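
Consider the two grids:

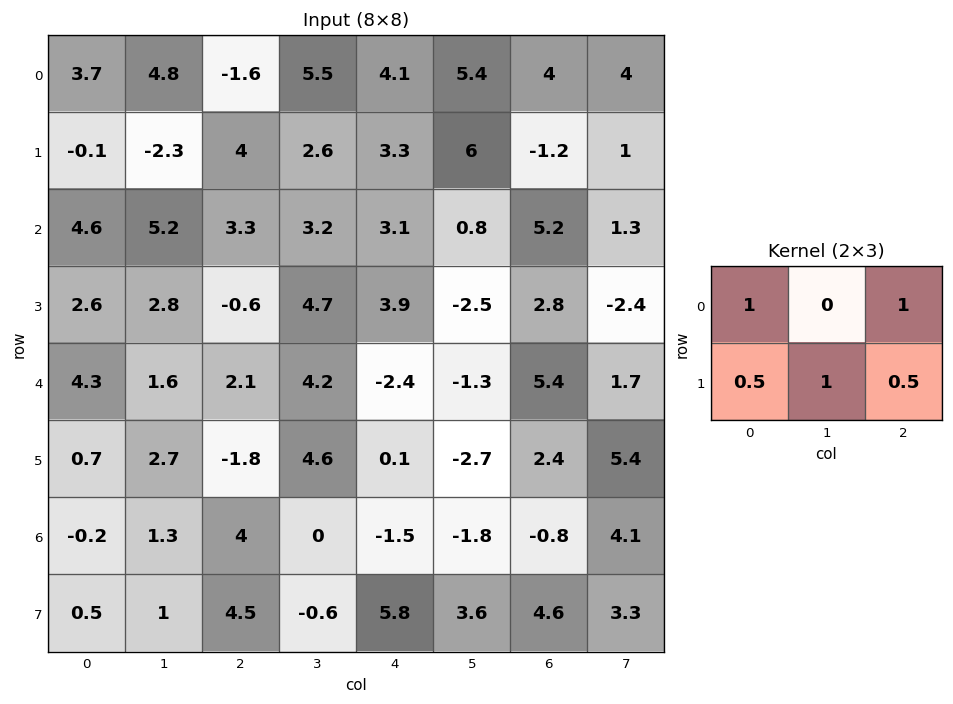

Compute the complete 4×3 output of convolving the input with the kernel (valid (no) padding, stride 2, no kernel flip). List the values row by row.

Output[0,0]: The receptive field on the input at this output position is [3.7 4.8 -1.6 / -0.1 -2.3 4]. Elementwise product with the kernel and sum: 3.7·1 + -1.6·1 + -0.1·0.5 + -2.3·1 + 4·0.5.

1.75 8.75 15.15
11.7 12.75 9.15
8.55 3.45 1.55
7.3 7.05 6.5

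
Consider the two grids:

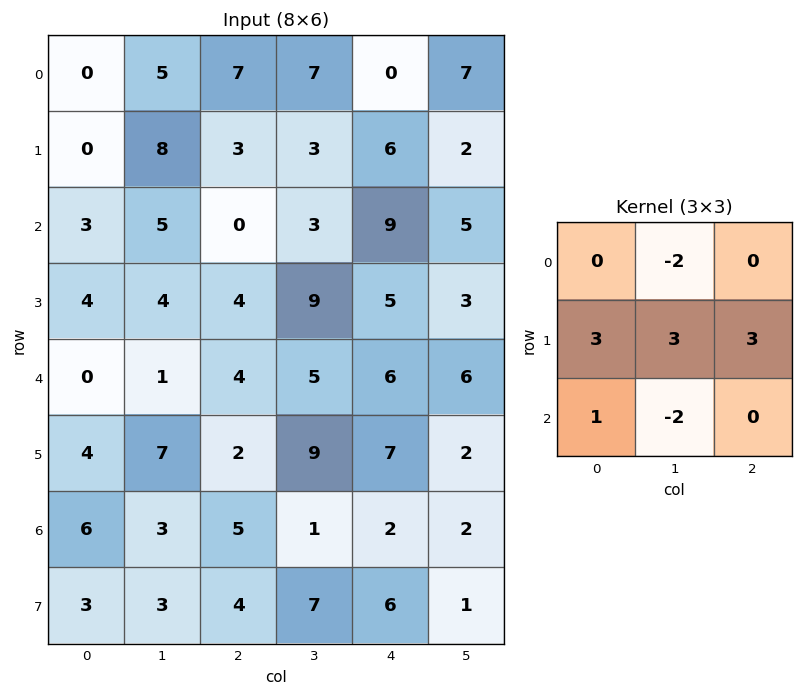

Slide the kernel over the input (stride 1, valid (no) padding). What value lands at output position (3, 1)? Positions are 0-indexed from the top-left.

The receptive field on the input at this output position is [4 4 9 / 1 4 5 / 7 2 9]. Elementwise product with the kernel and sum: 4·-2 + 1·3 + 4·3 + 5·3 + 7·1 + 2·-2.

25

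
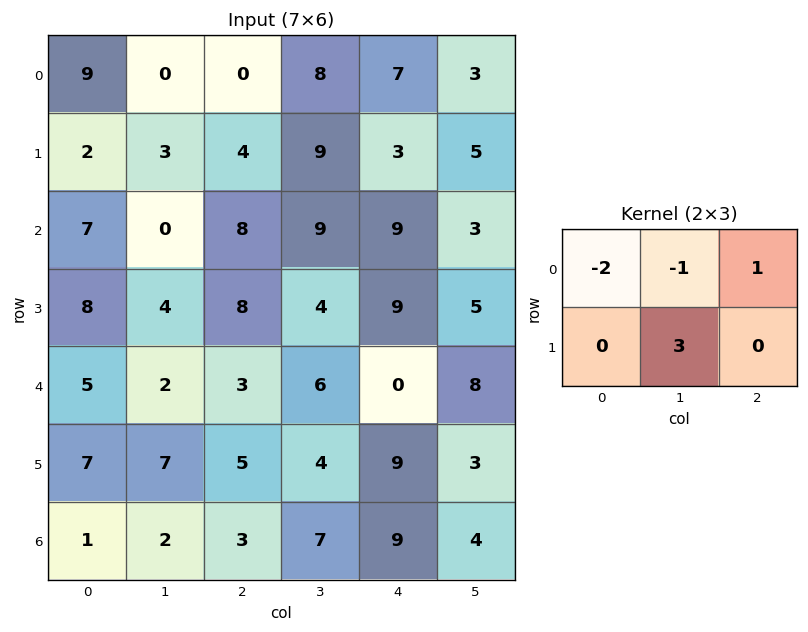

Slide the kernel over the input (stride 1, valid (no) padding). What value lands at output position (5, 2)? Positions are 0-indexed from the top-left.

16

The receptive field on the input at this output position is [5 4 9 / 3 7 9]. Elementwise product with the kernel and sum: 5·-2 + 4·-1 + 9·1 + 7·3.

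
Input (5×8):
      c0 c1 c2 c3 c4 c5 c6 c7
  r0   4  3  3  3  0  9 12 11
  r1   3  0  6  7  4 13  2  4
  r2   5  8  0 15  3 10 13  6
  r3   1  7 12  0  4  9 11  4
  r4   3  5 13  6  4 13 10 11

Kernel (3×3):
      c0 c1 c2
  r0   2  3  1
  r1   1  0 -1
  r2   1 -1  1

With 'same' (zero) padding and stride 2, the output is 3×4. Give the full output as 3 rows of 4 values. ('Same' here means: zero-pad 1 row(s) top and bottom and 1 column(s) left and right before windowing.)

Output[0,0]: The receptive field on the zero-padded input at this output position is [0 0 0 / 0 4 3 / 0 3 0]. Elementwise product with the kernel and sum: 0·2 + 0·3 + 0·1 + 0·1 + 3·-1 + 0·1 + 3·-1 + 0·1.

-6 1 10 13
7 13 49 42
5 49 14 57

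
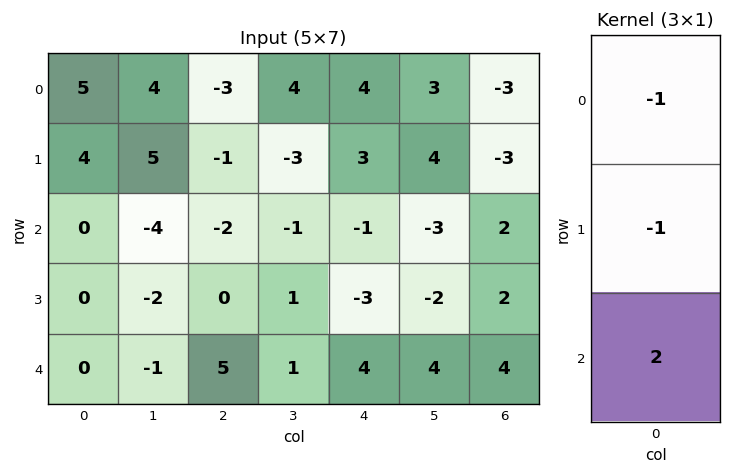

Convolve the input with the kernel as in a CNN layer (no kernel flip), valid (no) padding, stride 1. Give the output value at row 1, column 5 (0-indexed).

-5

The receptive field on the input at this output position is [4 / -3 / -2]. Elementwise product with the kernel and sum: 4·-1 + -3·-1 + -2·2.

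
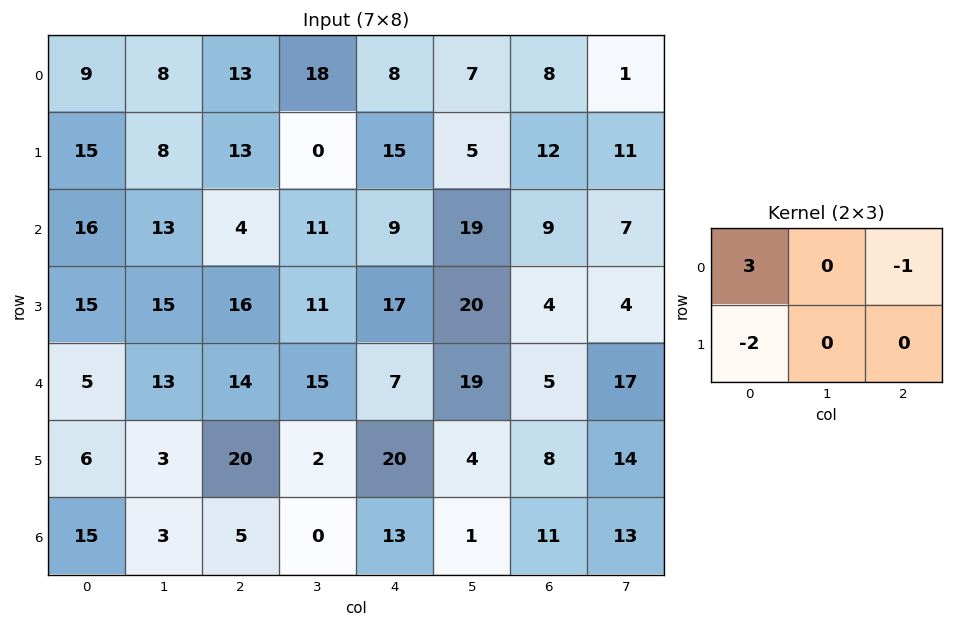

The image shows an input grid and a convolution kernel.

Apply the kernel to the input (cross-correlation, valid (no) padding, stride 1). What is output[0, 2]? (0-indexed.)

5

The receptive field on the input at this output position is [13 18 8 / 13 0 15]. Elementwise product with the kernel and sum: 13·3 + 8·-1 + 13·-2.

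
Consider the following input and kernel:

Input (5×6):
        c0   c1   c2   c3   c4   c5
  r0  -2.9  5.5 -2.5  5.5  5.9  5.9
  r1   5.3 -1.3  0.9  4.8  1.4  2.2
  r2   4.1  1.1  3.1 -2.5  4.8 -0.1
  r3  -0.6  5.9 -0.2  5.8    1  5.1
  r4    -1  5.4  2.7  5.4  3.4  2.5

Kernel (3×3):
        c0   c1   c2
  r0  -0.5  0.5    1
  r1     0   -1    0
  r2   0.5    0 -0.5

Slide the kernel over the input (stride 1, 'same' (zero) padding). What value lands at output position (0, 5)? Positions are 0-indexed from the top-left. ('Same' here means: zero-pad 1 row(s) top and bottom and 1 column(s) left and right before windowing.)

-5.2

The receptive field on the zero-padded input at this output position is [0 0 0 / 5.9 5.9 0 / 1.4 2.2 0]. Elementwise product with the kernel and sum: 0·-0.5 + 0·0.5 + 0·1 + 5.9·-1 + 1.4·0.5 + 0·-0.5.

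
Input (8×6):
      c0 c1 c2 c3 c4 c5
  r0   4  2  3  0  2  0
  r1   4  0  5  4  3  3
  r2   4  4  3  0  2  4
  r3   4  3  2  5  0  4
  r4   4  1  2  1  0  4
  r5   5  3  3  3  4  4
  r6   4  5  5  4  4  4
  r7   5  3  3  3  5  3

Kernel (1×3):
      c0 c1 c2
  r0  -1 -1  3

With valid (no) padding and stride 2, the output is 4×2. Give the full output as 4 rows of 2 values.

Output[0,0]: The receptive field on the input at this output position is [4 2 3]. Elementwise product with the kernel and sum: 4·-1 + 2·-1 + 3·3.
Output[0,1]: The receptive field on the input at this output position is [3 0 2]. Elementwise product with the kernel and sum: 3·-1 + 0·-1 + 2·3.

3 3
1 3
1 -3
6 3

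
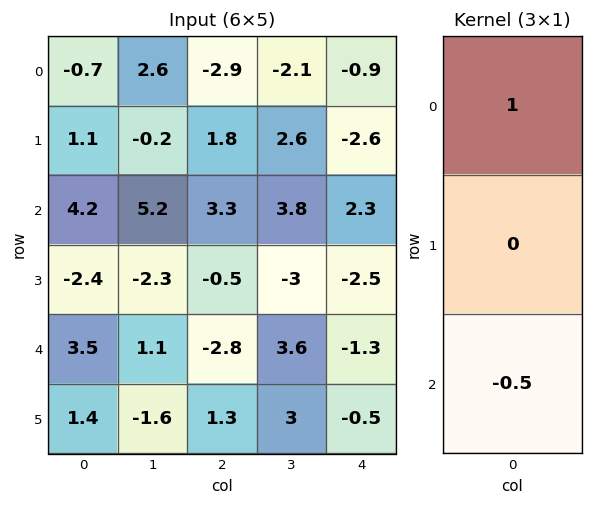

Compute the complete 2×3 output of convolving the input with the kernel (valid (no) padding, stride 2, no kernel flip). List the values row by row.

-2.8 -4.55 -2.05
2.45 4.7 2.95

Output[0,0]: The receptive field on the input at this output position is [-0.7 / 1.1 / 4.2]. Elementwise product with the kernel and sum: -0.7·1 + 4.2·-0.5.
Output[0,1]: The receptive field on the input at this output position is [-2.9 / 1.8 / 3.3]. Elementwise product with the kernel and sum: -2.9·1 + 3.3·-0.5.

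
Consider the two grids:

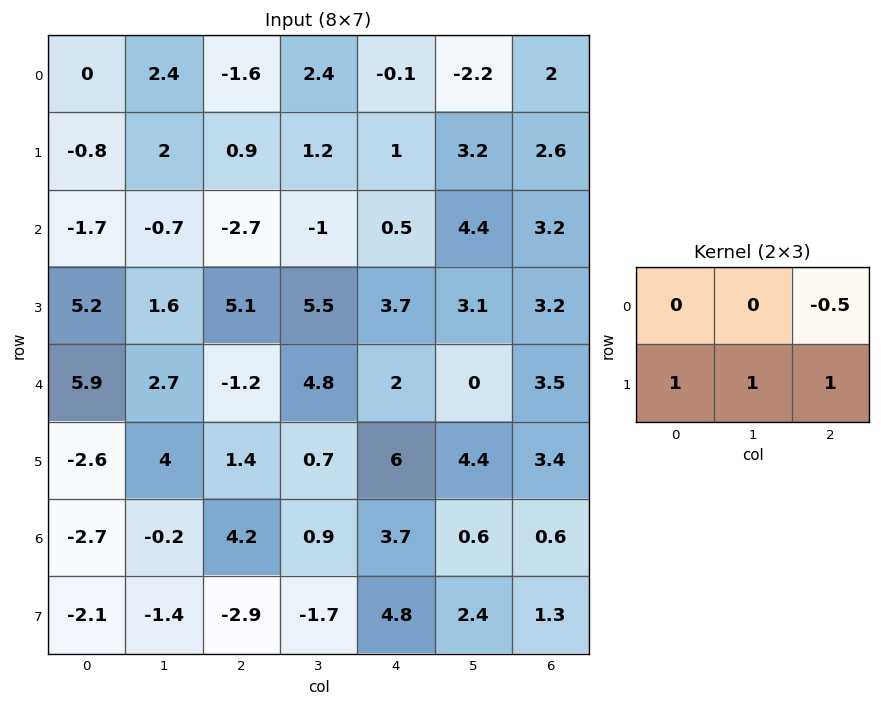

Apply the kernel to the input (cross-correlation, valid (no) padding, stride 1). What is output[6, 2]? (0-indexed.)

The receptive field on the input at this output position is [4.2 0.9 3.7 / -2.9 -1.7 4.8]. Elementwise product with the kernel and sum: 3.7·-0.5 + -2.9·1 + -1.7·1 + 4.8·1.

-1.65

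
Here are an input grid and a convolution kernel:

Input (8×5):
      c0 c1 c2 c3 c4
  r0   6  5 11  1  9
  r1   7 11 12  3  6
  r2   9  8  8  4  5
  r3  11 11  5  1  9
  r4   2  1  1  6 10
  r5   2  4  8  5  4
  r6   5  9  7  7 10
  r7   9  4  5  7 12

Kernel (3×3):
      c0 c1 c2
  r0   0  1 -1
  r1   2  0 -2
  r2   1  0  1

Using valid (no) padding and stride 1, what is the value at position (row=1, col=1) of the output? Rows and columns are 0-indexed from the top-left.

29

The receptive field on the input at this output position is [11 12 3 / 8 8 4 / 11 5 1]. Elementwise product with the kernel and sum: 12·1 + 3·-1 + 8·2 + 4·-2 + 11·1 + 1·1.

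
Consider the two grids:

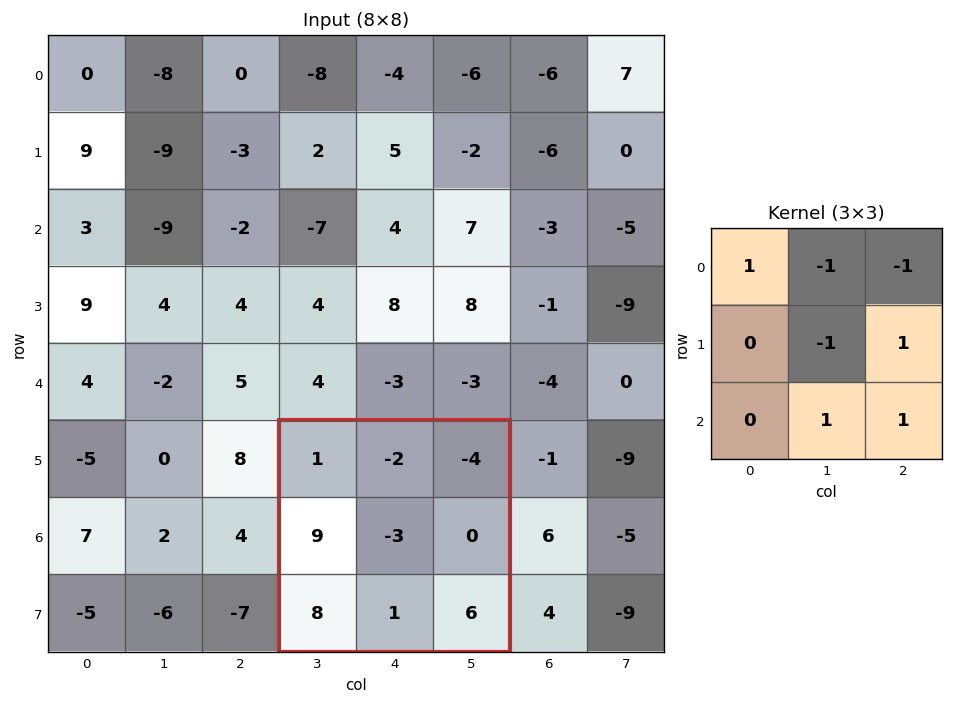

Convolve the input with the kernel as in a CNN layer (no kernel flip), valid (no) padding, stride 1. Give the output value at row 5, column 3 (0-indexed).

The receptive field on the input at this output position is [1 -2 -4 / 9 -3 0 / 8 1 6]. Elementwise product with the kernel and sum: 1·1 + -2·-1 + -4·-1 + -3·-1 + 0·1 + 1·1 + 6·1.

17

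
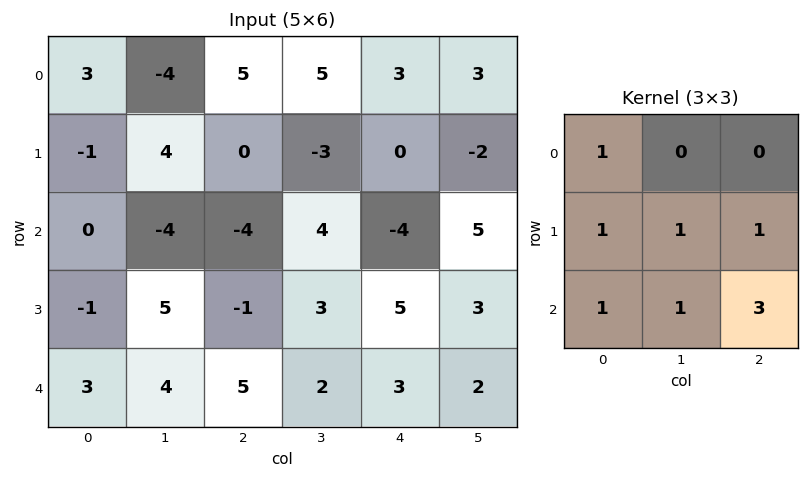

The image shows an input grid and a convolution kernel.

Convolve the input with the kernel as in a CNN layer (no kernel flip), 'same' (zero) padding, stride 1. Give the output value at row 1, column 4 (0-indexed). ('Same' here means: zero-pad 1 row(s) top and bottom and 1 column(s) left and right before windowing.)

The receptive field on the zero-padded input at this output position is [5 3 3 / -3 0 -2 / 4 -4 5]. Elementwise product with the kernel and sum: 5·1 + -3·1 + 0·1 + -2·1 + 4·1 + -4·1 + 5·3.

15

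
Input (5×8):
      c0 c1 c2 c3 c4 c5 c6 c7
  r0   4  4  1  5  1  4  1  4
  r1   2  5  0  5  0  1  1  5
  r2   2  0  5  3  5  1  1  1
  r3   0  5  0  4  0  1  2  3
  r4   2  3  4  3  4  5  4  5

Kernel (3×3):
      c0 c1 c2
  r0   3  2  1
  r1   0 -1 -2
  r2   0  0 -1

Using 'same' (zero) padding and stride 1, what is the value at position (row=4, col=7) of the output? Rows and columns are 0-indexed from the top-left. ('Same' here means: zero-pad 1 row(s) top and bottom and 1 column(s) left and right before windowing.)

The receptive field on the zero-padded input at this output position is [2 3 0 / 4 5 0 / 0 0 0]. Elementwise product with the kernel and sum: 2·3 + 3·2 + 0·1 + 5·-1 + 0·-2 + 0·-1.

7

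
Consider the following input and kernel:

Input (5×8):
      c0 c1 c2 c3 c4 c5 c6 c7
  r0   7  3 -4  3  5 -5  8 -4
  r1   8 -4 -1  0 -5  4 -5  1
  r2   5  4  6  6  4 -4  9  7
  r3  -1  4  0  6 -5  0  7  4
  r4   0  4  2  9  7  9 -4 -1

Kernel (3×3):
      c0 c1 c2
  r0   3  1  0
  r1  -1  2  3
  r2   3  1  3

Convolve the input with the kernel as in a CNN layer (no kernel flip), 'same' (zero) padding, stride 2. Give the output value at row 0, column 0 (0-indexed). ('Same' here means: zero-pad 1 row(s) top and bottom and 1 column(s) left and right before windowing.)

19

The receptive field on the zero-padded input at this output position is [0 0 0 / 0 7 3 / 0 8 -4]. Elementwise product with the kernel and sum: 0·3 + 0·1 + 0·-1 + 7·2 + 3·3 + 0·3 + 8·1 + -4·3.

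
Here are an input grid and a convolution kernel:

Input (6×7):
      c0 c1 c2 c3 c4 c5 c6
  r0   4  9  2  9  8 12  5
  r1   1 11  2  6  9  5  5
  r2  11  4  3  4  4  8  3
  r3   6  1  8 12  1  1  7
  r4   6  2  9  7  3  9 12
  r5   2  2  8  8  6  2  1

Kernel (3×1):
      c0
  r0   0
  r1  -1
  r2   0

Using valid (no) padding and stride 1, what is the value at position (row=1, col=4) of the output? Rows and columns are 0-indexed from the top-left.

The receptive field on the input at this output position is [9 / 4 / 1]. Elementwise product with the kernel and sum: 4·-1.

-4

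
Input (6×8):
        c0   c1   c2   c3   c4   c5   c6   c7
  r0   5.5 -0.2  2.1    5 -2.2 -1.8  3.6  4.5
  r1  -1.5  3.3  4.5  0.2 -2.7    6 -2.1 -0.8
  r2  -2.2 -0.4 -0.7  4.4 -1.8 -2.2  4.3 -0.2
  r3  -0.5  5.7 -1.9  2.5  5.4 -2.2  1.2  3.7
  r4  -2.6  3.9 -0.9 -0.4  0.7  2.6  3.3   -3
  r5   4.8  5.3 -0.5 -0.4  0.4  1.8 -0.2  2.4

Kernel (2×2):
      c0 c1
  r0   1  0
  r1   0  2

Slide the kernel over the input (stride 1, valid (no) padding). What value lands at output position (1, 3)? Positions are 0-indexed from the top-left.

The receptive field on the input at this output position is [0.2 -2.7 / 4.4 -1.8]. Elementwise product with the kernel and sum: 0.2·1 + -1.8·2.

-3.4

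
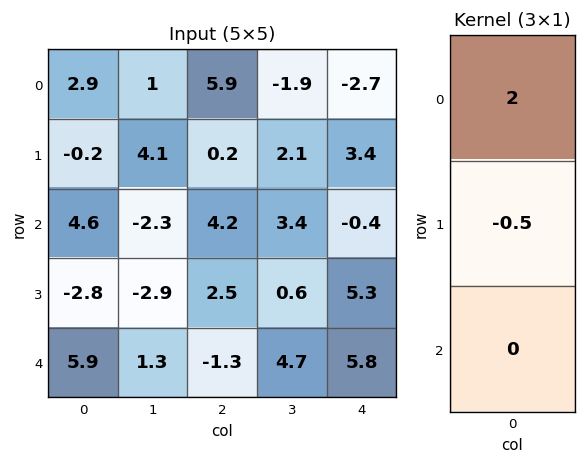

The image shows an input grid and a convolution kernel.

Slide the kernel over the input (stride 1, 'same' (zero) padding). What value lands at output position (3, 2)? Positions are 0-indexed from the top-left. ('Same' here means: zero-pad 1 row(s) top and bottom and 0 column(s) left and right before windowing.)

7.15

The receptive field on the zero-padded input at this output position is [4.2 / 2.5 / -1.3]. Elementwise product with the kernel and sum: 4.2·2 + 2.5·-0.5.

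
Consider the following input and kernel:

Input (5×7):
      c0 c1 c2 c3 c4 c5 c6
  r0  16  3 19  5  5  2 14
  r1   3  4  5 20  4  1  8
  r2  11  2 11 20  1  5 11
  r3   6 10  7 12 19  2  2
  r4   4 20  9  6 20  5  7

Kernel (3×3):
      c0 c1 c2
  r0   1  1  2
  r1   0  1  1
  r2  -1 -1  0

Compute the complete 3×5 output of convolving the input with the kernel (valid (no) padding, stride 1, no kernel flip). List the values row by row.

Output[0,0]: The receptive field on the input at this output position is [16 3 19 / 3 4 5 / 11 2 11]. Elementwise product with the kernel and sum: 16·1 + 3·1 + 19·2 + 4·1 + 5·1 + 11·-1 + 2·-1.
Output[0,1]: The receptive field on the input at this output position is [3 19 5 / 4 5 20 / 2 11 20]. Elementwise product with the kernel and sum: 3·1 + 19·1 + 5·2 + 5·1 + 20·1 + 2·-1 + 11·-1.

53 44 27 -2 38
14 63 35 1 16
28 43 49 26 7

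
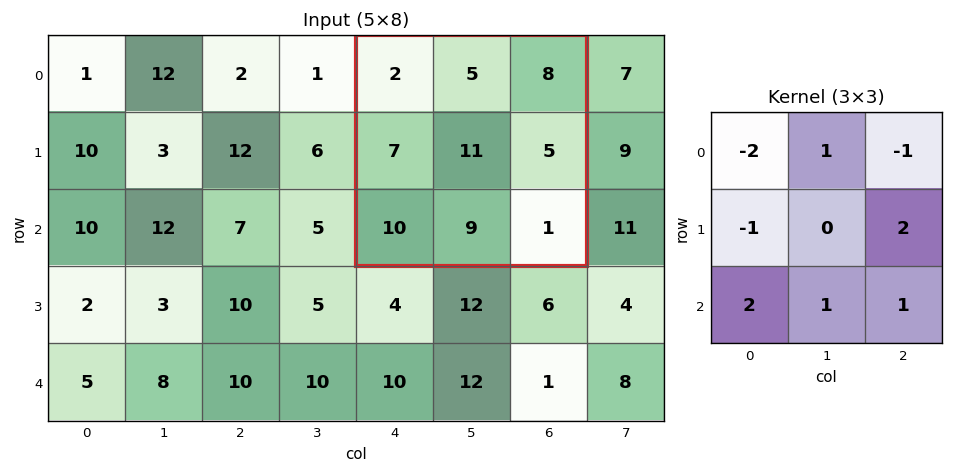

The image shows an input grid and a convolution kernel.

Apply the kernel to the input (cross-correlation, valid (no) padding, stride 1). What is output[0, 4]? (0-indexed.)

The receptive field on the input at this output position is [2 5 8 / 7 11 5 / 10 9 1]. Elementwise product with the kernel and sum: 2·-2 + 5·1 + 8·-1 + 7·-1 + 5·2 + 10·2 + 9·1 + 1·1.

26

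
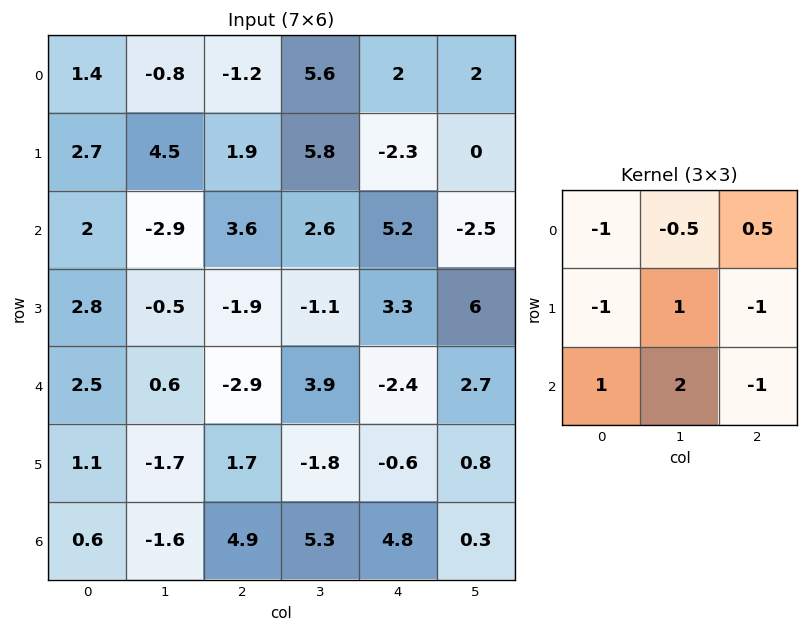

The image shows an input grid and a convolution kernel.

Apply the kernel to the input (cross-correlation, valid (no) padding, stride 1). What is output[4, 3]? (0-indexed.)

13.65

The receptive field on the input at this output position is [3.9 -2.4 2.7 / -1.8 -0.6 0.8 / 5.3 4.8 0.3]. Elementwise product with the kernel and sum: 3.9·-1 + -2.4·-0.5 + 2.7·0.5 + -1.8·-1 + -0.6·1 + 0.8·-1 + 5.3·1 + 4.8·2 + 0.3·-1.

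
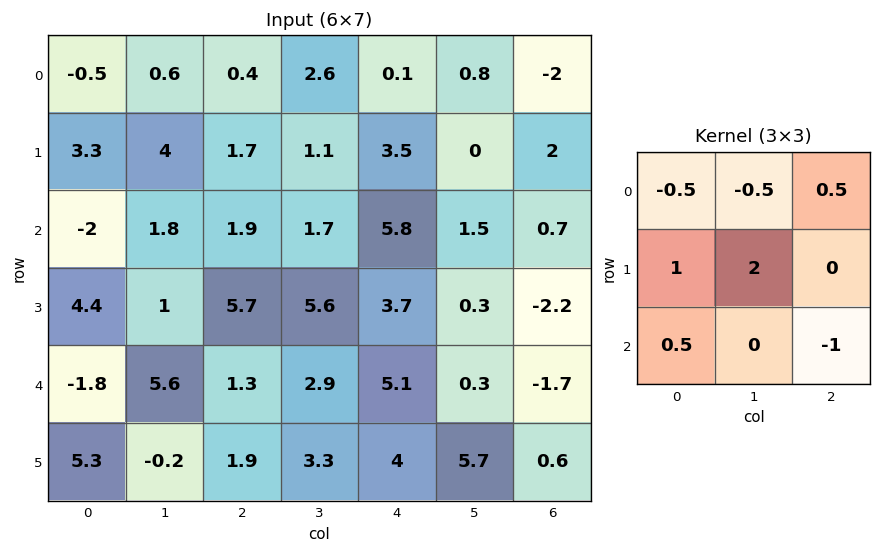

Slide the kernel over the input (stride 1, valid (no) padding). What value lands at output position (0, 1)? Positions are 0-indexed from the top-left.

The receptive field on the input at this output position is [0.6 0.4 2.6 / 4 1.7 1.1 / 1.8 1.9 1.7]. Elementwise product with the kernel and sum: 0.6·-0.5 + 0.4·-0.5 + 2.6·0.5 + 4·1 + 1.7·2 + 1.8·0.5 + 1.7·-1.

7.4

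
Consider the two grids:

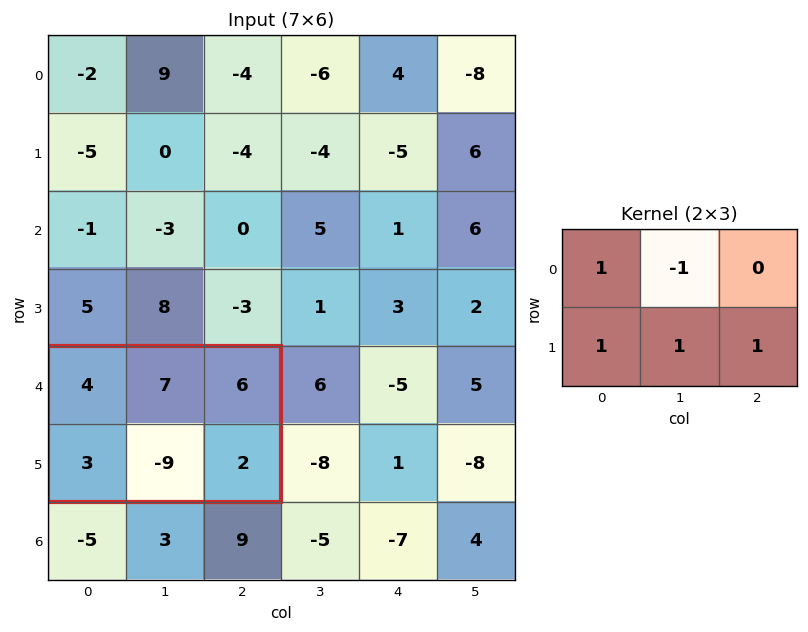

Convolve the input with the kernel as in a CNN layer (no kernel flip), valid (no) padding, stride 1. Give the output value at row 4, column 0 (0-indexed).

-7

The receptive field on the input at this output position is [4 7 6 / 3 -9 2]. Elementwise product with the kernel and sum: 4·1 + 7·-1 + 3·1 + -9·1 + 2·1.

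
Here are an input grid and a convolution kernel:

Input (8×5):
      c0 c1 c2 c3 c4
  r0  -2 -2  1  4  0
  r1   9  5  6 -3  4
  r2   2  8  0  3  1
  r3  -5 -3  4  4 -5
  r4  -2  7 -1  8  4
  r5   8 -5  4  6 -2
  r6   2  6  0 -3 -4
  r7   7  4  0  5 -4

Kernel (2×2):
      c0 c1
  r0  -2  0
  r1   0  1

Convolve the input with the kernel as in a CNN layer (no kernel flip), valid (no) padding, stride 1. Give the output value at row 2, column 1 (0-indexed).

The receptive field on the input at this output position is [8 0 / -3 4]. Elementwise product with the kernel and sum: 8·-2 + 4·1.

-12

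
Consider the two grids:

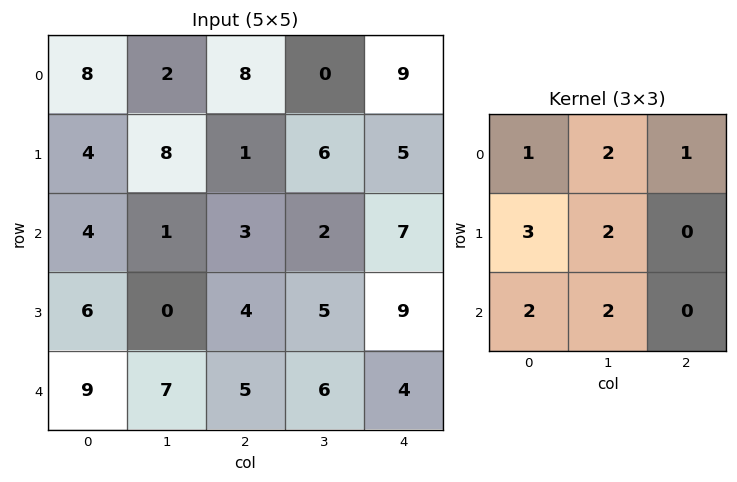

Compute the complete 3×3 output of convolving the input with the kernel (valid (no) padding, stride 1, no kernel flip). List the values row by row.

Output[0,0]: The receptive field on the input at this output position is [8 2 8 / 4 8 1 / 4 1 3]. Elementwise product with the kernel and sum: 8·1 + 2·2 + 8·1 + 4·3 + 8·2 + 4·2 + 1·2.

58 52 42
47 33 49
59 41 58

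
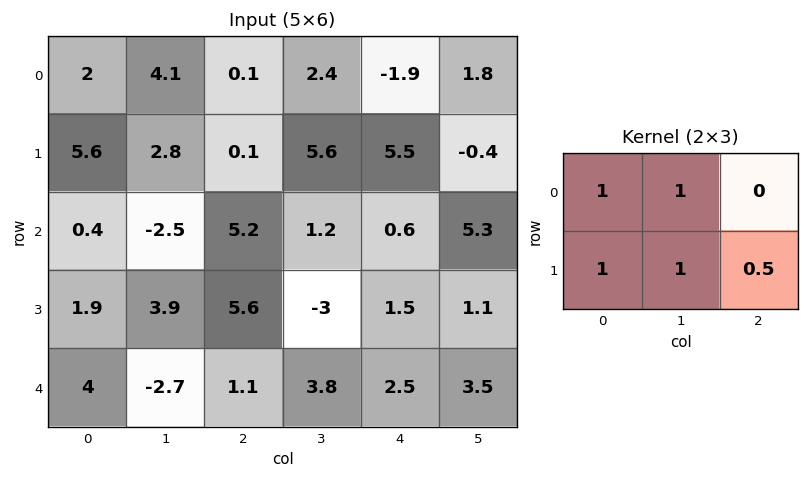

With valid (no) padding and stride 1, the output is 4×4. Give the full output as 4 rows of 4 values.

14.55 9.9 10.95 11.4
8.9 6.2 12.4 15.55
6.5 10.7 9.75 0.85
7.65 9.8 8.75 6.55

Output[0,0]: The receptive field on the input at this output position is [2 4.1 0.1 / 5.6 2.8 0.1]. Elementwise product with the kernel and sum: 2·1 + 4.1·1 + 5.6·1 + 2.8·1 + 0.1·0.5.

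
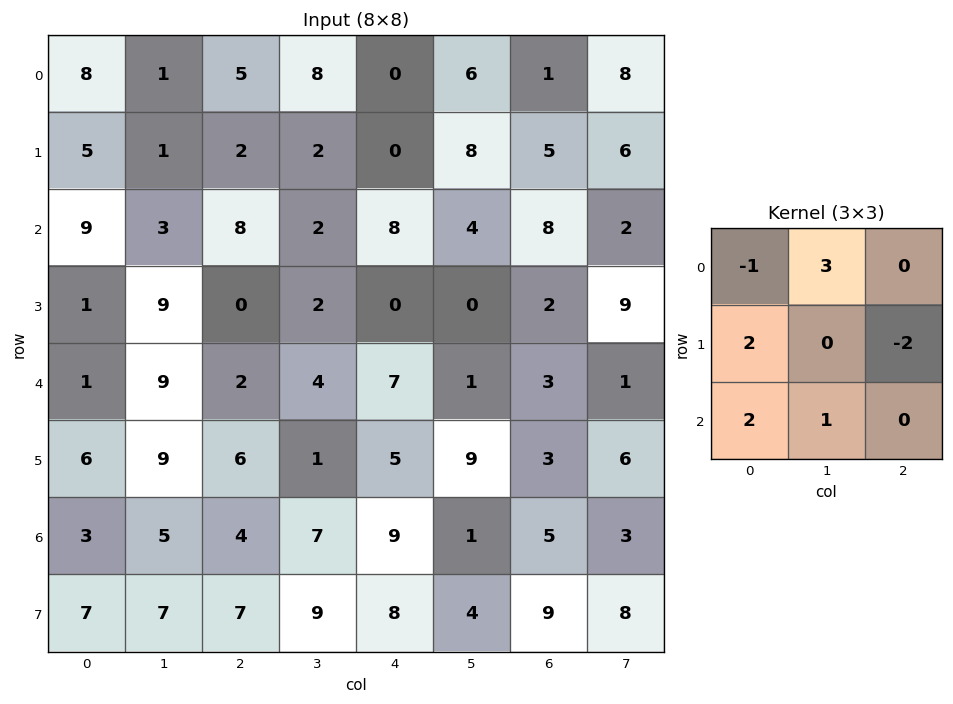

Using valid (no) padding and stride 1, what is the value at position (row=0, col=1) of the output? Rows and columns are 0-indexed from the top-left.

26

The receptive field on the input at this output position is [1 5 8 / 1 2 2 / 3 8 2]. Elementwise product with the kernel and sum: 1·-1 + 5·3 + 1·2 + 2·-2 + 3·2 + 8·1.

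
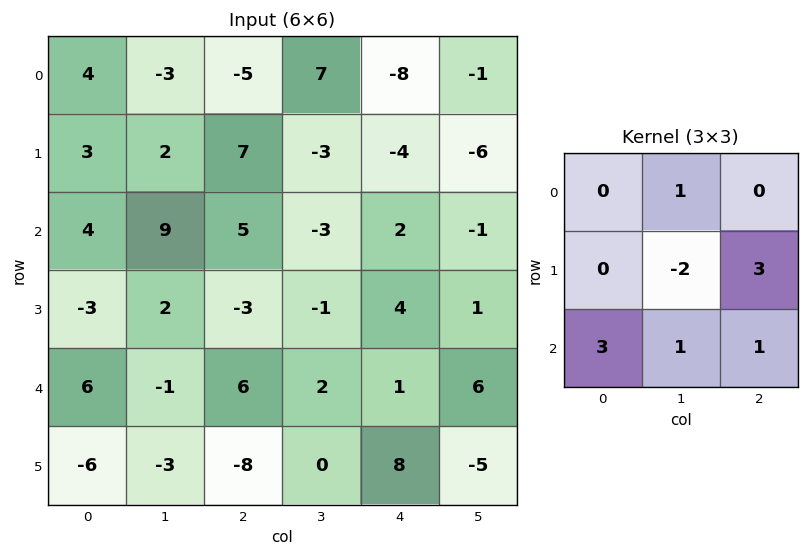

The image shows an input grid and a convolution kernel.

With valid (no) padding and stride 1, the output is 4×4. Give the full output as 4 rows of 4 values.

Output[0,0]: The receptive field on the input at this output position is [4 -3 -5 / 3 2 7 / 4 9 5]. Elementwise product with the kernel and sum: -3·1 + 2·-2 + 7·3 + 4·3 + 9·1 + 5·1.

40 1 15 -26
-11 -10 3 -9
19 13 32 10
-7 -26 -18 23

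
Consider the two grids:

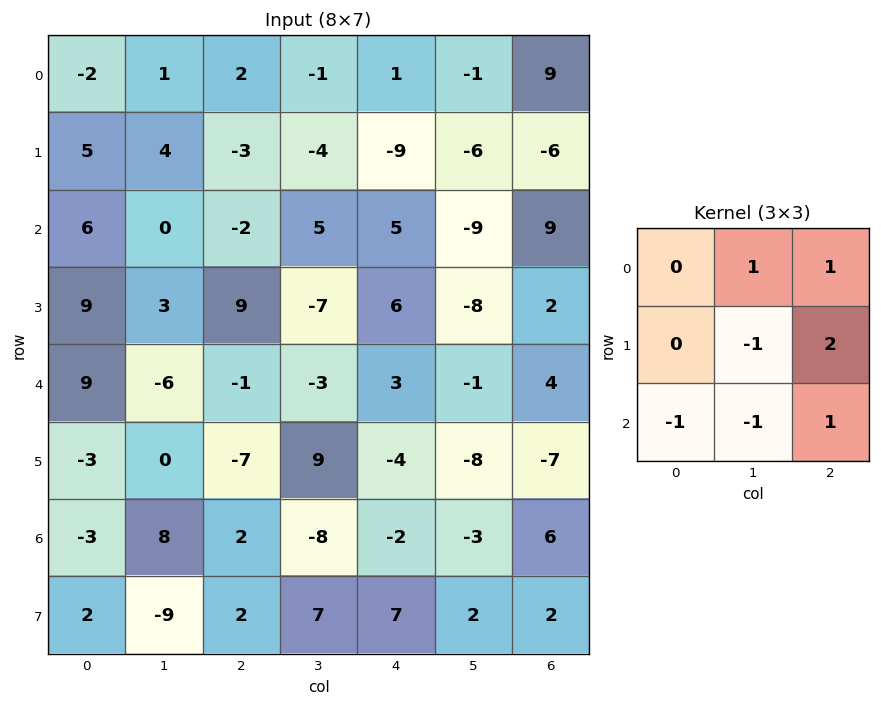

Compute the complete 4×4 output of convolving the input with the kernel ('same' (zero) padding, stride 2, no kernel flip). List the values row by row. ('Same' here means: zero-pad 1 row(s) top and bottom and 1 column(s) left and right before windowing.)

Output[0,0]: The receptive field on the zero-padded input at this output position is [0 0 0 / 0 -2 1 / 0 5 4]. Elementwise product with the kernel and sum: 0·1 + 0·1 + -2·-1 + 1·2 + 0·-1 + 5·-1 + 4·1.

3 -9 4 3
-3 -14 -45 -9
-6 13 -20 13
5 -2 -28 -17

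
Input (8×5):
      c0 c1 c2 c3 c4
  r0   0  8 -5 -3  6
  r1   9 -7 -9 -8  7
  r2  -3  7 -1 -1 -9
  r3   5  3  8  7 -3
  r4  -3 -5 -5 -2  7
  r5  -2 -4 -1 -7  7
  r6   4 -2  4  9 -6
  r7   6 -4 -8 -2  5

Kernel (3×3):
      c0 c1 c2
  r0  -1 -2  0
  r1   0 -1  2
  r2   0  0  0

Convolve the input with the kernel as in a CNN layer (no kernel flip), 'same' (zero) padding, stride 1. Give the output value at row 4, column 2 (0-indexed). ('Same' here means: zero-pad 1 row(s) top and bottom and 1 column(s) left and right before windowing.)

The receptive field on the zero-padded input at this output position is [3 8 7 / -5 -5 -2 / -4 -1 -7]. Elementwise product with the kernel and sum: 3·-1 + 8·-2 + -5·-1 + -2·2.

-18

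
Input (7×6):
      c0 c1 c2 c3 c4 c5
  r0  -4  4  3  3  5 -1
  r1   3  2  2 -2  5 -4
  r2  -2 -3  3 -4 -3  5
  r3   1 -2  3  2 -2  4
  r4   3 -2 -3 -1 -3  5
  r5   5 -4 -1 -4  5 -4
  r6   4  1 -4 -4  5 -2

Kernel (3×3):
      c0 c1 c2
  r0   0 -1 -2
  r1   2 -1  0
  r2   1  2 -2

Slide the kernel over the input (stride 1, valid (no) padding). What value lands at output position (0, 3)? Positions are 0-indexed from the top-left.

The receptive field on the input at this output position is [3 5 -1 / -2 5 -4 / -4 -3 5]. Elementwise product with the kernel and sum: 5·-1 + -1·-2 + -2·2 + 5·-1 + -4·1 + -3·2 + 5·-2.

-32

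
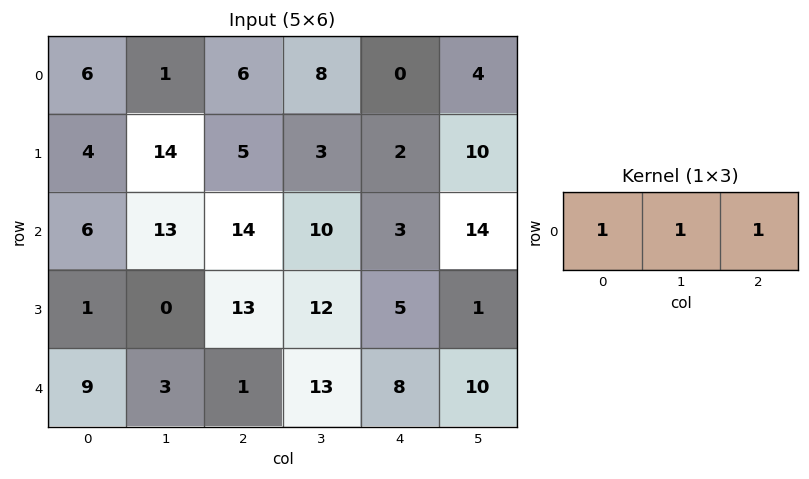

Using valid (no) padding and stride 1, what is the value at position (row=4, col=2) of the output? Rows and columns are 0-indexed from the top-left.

The receptive field on the input at this output position is [1 13 8]. Elementwise product with the kernel and sum: 1·1 + 13·1 + 8·1.

22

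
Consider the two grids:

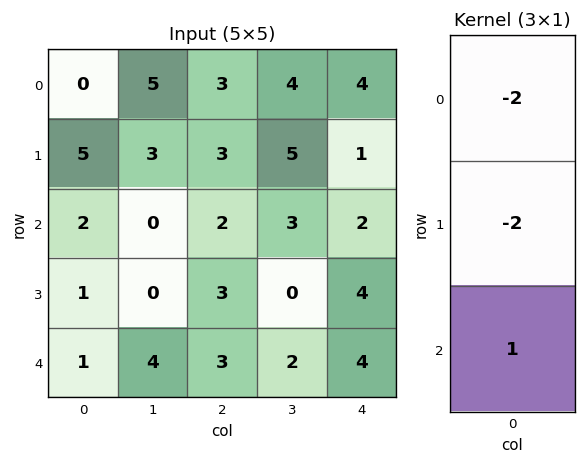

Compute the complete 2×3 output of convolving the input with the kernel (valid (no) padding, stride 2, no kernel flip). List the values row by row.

Output[0,0]: The receptive field on the input at this output position is [0 / 5 / 2]. Elementwise product with the kernel and sum: 0·-2 + 5·-2 + 2·1.
Output[0,1]: The receptive field on the input at this output position is [3 / 3 / 2]. Elementwise product with the kernel and sum: 3·-2 + 3·-2 + 2·1.

-8 -10 -8
-5 -7 -8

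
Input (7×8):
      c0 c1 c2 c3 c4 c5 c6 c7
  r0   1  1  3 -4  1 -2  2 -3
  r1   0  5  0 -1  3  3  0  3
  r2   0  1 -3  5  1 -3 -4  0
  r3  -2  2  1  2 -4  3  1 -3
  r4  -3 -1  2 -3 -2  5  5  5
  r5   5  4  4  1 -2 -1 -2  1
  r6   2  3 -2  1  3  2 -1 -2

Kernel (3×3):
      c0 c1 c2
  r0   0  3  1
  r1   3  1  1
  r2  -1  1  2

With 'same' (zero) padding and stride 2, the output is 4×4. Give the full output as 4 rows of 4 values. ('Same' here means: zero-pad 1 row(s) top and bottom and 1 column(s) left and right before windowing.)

Output[0,0]: The receptive field on the zero-padded input at this output position is [0 0 0 / 0 1 1 / 0 0 5]. Elementwise product with the kernel and sum: 0·3 + 0·1 + 0·3 + 1·1 + 1·1 + 0·-1 + 0·1 + 5·2.
Output[0,1]: The receptive field on the zero-padded input at this output position is [0 0 0 / 1 3 -4 / 5 0 -1]. Elementwise product with the kernel and sum: 0·3 + 0·1 + 1·3 + 3·1 + -4·1 + 5·-1 + 0·1 + -1·2.

12 -5 -3 -4
8 7 25 -18
5 3 -20 26
24 21 1 -2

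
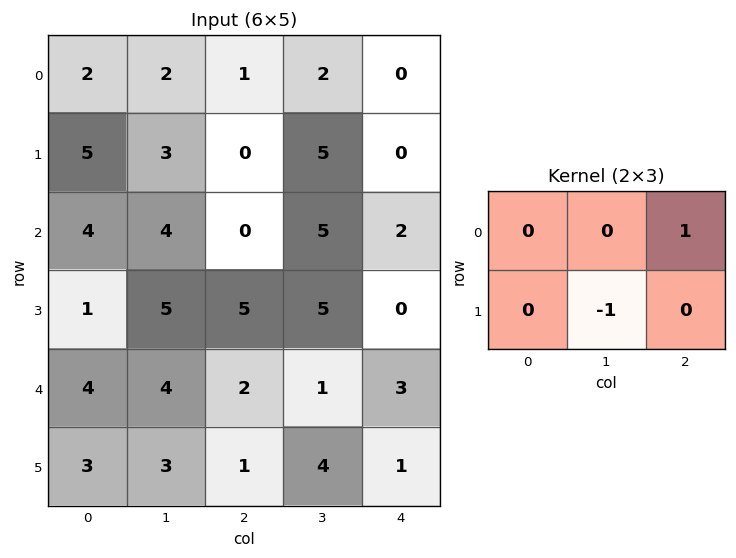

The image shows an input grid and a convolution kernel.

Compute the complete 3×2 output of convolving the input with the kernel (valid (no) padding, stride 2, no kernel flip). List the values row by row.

Output[0,0]: The receptive field on the input at this output position is [2 2 1 / 5 3 0]. Elementwise product with the kernel and sum: 1·1 + 3·-1.
Output[0,1]: The receptive field on the input at this output position is [1 2 0 / 0 5 0]. Elementwise product with the kernel and sum: 0·1 + 5·-1.

-2 -5
-5 -3
-1 -1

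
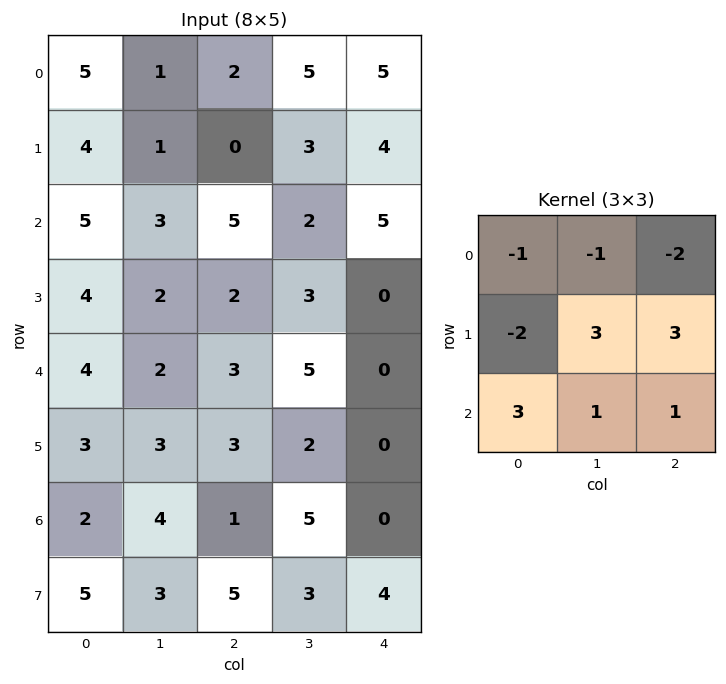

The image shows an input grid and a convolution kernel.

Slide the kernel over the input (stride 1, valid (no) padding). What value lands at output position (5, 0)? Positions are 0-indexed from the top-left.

The receptive field on the input at this output position is [3 3 3 / 2 4 1 / 5 3 5]. Elementwise product with the kernel and sum: 3·-1 + 3·-1 + 3·-2 + 2·-2 + 4·3 + 1·3 + 5·3 + 3·1 + 5·1.

22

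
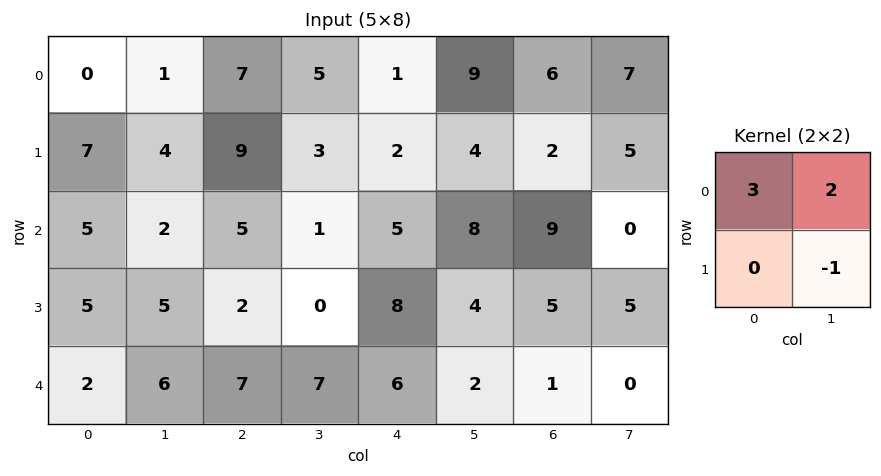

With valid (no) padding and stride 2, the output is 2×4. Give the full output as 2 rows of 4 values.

Output[0,0]: The receptive field on the input at this output position is [0 1 / 7 4]. Elementwise product with the kernel and sum: 0·3 + 1·2 + 4·-1.

-2 28 17 27
14 17 27 22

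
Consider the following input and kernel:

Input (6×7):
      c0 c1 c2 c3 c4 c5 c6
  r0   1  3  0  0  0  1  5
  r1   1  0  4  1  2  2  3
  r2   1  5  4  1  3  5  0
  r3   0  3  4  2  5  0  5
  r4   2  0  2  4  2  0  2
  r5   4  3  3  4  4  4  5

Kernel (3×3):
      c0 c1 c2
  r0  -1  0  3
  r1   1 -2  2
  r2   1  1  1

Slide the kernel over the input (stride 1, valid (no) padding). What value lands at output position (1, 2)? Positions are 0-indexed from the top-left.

The receptive field on the input at this output position is [4 1 2 / 4 1 3 / 4 2 5]. Elementwise product with the kernel and sum: 4·-1 + 2·3 + 4·1 + 1·-2 + 3·2 + 4·1 + 2·1 + 5·1.

21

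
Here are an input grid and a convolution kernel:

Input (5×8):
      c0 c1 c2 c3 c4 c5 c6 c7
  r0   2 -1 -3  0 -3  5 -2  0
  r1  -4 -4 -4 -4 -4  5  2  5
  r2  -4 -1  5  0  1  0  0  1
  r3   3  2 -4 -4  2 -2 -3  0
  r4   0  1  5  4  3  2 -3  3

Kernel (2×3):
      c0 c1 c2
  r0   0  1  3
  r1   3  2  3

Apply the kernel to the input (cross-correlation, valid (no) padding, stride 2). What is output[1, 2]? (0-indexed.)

The receptive field on the input at this output position is [1 0 0 / 2 -2 -3]. Elementwise product with the kernel and sum: 0·1 + 0·3 + 2·3 + -2·2 + -3·3.

-7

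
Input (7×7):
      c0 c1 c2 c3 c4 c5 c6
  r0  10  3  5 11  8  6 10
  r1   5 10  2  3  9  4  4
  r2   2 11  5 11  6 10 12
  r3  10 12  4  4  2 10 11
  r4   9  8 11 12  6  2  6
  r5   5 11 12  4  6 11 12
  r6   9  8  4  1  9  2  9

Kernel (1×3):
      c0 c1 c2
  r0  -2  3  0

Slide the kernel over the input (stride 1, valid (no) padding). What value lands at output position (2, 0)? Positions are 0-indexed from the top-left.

29

The receptive field on the input at this output position is [2 11 5]. Elementwise product with the kernel and sum: 2·-2 + 11·3.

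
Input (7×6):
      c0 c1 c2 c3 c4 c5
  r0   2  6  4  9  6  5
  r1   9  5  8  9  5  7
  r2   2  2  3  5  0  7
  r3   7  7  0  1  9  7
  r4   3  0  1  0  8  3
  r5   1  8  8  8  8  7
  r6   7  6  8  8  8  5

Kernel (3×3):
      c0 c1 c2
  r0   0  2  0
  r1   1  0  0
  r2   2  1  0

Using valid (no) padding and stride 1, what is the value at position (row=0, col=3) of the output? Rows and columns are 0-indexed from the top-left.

31

The receptive field on the input at this output position is [9 6 5 / 9 5 7 / 5 0 7]. Elementwise product with the kernel and sum: 6·2 + 9·1 + 5·2 + 0·1.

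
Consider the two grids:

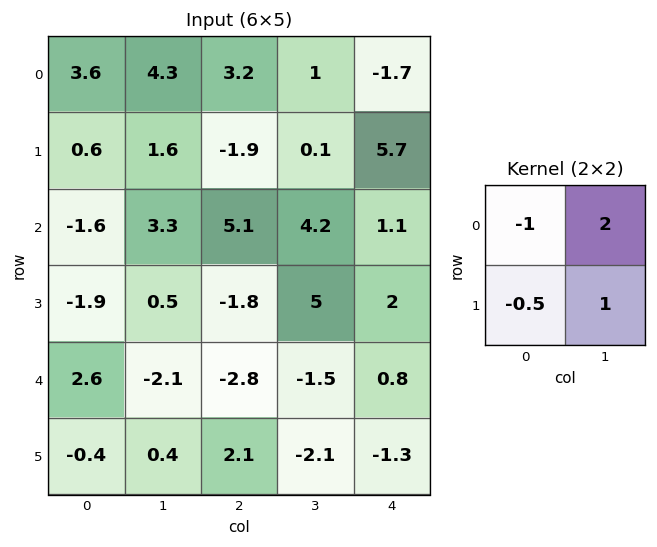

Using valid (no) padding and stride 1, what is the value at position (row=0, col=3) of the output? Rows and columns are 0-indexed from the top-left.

1.25

The receptive field on the input at this output position is [1 -1.7 / 0.1 5.7]. Elementwise product with the kernel and sum: 1·-1 + -1.7·2 + 0.1·-0.5 + 5.7·1.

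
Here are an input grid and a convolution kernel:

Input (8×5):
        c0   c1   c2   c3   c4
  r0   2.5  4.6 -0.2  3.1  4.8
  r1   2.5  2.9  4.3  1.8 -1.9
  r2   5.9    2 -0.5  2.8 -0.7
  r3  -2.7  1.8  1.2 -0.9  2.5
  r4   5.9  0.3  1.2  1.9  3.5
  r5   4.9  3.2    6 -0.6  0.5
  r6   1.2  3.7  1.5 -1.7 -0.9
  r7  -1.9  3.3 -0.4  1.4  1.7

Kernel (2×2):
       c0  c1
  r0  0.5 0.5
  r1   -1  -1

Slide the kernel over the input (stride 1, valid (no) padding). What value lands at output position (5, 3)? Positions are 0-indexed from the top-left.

2.55

The receptive field on the input at this output position is [-0.6 0.5 / -1.7 -0.9]. Elementwise product with the kernel and sum: -0.6·0.5 + 0.5·0.5 + -1.7·-1 + -0.9·-1.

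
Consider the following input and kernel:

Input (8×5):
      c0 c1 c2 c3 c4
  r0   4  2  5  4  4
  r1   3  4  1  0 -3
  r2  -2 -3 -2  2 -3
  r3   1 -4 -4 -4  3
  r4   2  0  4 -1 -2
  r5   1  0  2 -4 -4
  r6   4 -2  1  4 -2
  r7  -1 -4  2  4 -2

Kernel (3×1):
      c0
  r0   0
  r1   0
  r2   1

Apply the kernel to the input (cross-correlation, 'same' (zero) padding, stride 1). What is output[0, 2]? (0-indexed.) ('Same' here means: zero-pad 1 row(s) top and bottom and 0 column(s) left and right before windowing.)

1

The receptive field on the zero-padded input at this output position is [0 / 5 / 1]. Elementwise product with the kernel and sum: 1·1.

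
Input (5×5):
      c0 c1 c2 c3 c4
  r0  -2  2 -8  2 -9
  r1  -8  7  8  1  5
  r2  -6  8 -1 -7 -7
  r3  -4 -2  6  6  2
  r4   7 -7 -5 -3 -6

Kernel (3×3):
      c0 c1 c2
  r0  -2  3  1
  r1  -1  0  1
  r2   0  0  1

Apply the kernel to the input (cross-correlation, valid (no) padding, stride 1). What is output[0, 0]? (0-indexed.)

17

The receptive field on the input at this output position is [-2 2 -8 / -8 7 8 / -6 8 -1]. Elementwise product with the kernel and sum: -2·-2 + 2·3 + -8·1 + -8·-1 + 8·1 + -1·1.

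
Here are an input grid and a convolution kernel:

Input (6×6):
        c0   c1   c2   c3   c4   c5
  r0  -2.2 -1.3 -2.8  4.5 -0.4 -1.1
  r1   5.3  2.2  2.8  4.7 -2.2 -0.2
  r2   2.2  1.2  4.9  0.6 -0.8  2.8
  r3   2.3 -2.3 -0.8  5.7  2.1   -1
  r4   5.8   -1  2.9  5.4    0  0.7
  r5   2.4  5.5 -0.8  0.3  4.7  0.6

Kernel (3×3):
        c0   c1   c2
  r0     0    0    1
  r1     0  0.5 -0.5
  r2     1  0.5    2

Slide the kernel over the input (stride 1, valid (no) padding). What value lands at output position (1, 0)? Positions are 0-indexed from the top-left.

The receptive field on the input at this output position is [5.3 2.2 2.8 / 2.2 1.2 4.9 / 2.3 -2.3 -0.8]. Elementwise product with the kernel and sum: 2.8·1 + 1.2·0.5 + 4.9·-0.5 + 2.3·1 + -2.3·0.5 + -0.8·2.

0.5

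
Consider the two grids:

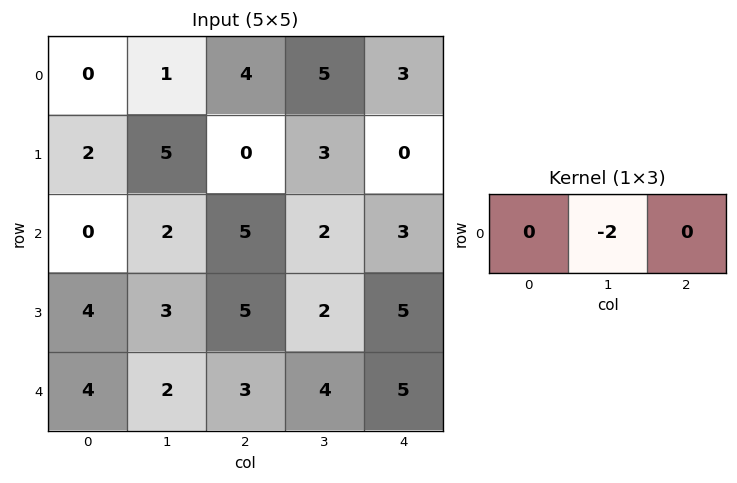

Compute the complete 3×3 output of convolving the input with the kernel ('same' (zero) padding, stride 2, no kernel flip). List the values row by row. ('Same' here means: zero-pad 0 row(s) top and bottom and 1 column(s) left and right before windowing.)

0 -8 -6
0 -10 -6
-8 -6 -10

Output[0,0]: The receptive field on the zero-padded input at this output position is [0 0 1]. Elementwise product with the kernel and sum: 0·-2.
Output[0,1]: The receptive field on the zero-padded input at this output position is [1 4 5]. Elementwise product with the kernel and sum: 4·-2.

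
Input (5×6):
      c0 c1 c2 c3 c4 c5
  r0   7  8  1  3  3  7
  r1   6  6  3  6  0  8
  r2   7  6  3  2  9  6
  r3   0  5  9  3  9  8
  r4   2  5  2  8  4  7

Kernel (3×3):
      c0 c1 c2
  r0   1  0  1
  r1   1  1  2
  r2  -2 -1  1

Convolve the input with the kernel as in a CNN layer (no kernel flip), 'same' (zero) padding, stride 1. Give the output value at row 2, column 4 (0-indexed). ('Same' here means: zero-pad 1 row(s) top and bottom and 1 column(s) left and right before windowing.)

The receptive field on the zero-padded input at this output position is [6 0 8 / 2 9 6 / 3 9 8]. Elementwise product with the kernel and sum: 6·1 + 8·1 + 2·1 + 9·1 + 6·2 + 3·-2 + 9·-1 + 8·1.

30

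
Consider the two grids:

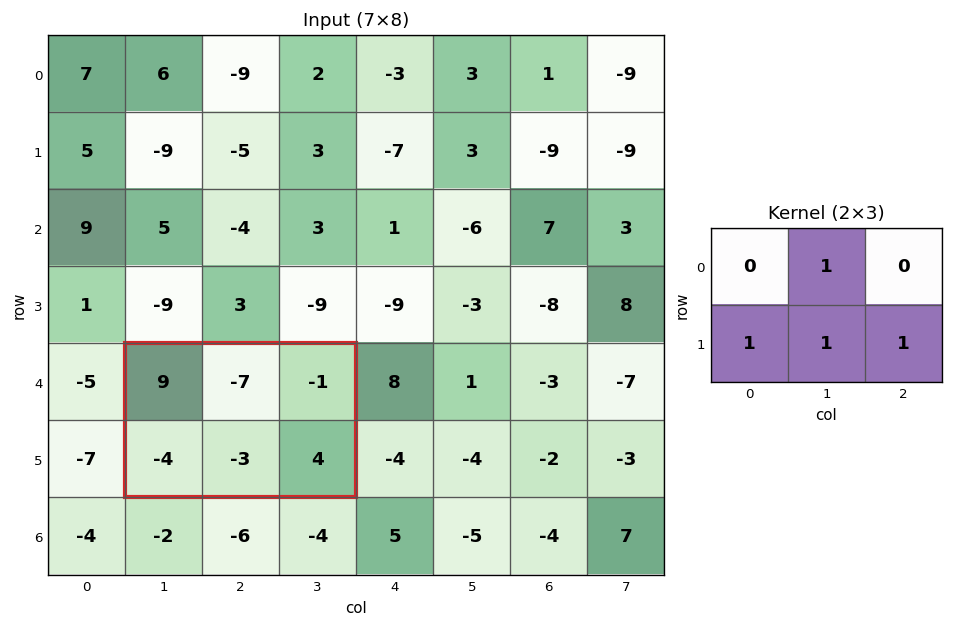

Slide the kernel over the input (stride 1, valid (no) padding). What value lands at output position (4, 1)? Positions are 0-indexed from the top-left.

-10

The receptive field on the input at this output position is [9 -7 -1 / -4 -3 4]. Elementwise product with the kernel and sum: -7·1 + -4·1 + -3·1 + 4·1.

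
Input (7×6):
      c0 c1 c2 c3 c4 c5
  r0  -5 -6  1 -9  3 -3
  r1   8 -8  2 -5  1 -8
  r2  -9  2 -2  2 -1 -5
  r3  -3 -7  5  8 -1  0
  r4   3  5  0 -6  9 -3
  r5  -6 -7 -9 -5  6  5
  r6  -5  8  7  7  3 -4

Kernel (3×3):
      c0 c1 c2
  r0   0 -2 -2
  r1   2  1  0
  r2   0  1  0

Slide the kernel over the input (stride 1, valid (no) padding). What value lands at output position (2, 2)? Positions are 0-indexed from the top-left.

The receptive field on the input at this output position is [-2 2 -1 / 5 8 -1 / 0 -6 9]. Elementwise product with the kernel and sum: 2·-2 + -1·-2 + 5·2 + 8·1 + -6·1.

10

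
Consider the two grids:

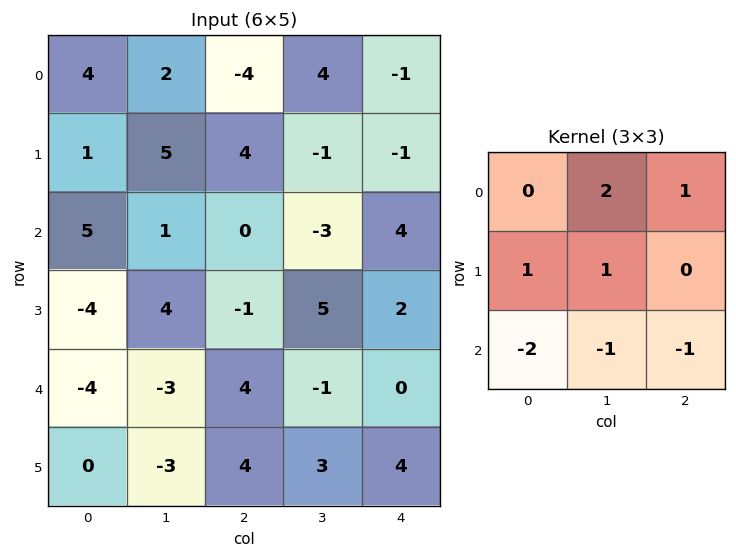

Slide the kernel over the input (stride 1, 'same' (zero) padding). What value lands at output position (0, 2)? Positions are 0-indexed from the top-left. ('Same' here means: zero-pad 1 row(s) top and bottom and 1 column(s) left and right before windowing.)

-15

The receptive field on the zero-padded input at this output position is [0 0 0 / 2 -4 4 / 5 4 -1]. Elementwise product with the kernel and sum: 0·2 + 0·1 + 2·1 + -4·1 + 5·-2 + 4·-1 + -1·-1.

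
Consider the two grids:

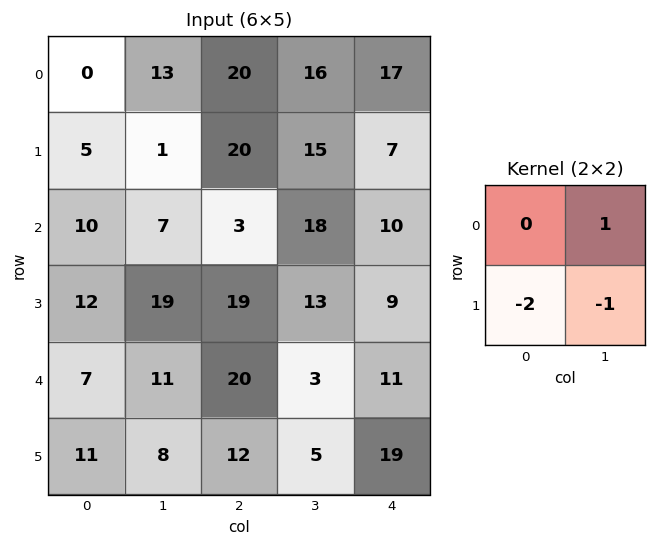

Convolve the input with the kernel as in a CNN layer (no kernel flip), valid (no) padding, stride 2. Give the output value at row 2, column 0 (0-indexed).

-19

The receptive field on the input at this output position is [7 11 / 11 8]. Elementwise product with the kernel and sum: 11·1 + 11·-2 + 8·-1.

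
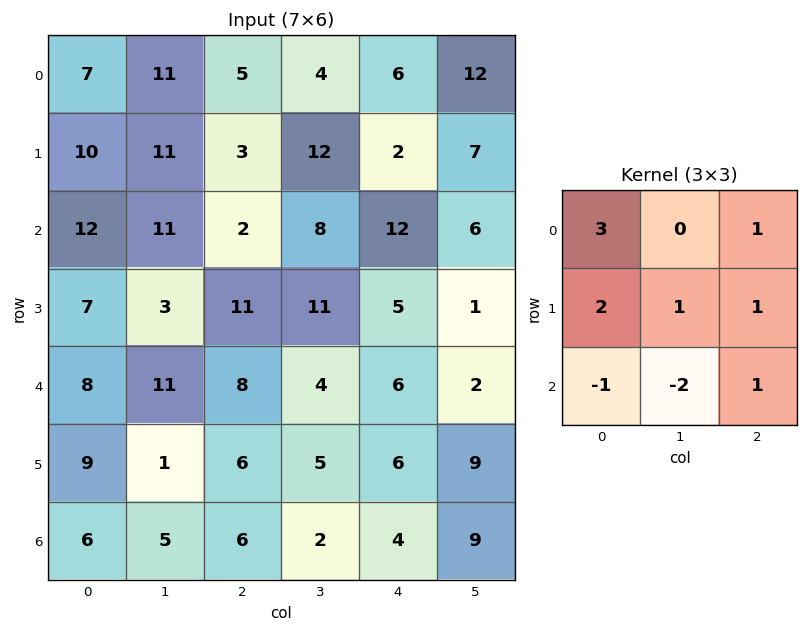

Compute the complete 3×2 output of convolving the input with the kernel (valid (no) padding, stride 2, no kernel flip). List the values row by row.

Output[0,0]: The receptive field on the input at this output position is [7 11 5 / 10 11 3 / 12 11 2]. Elementwise product with the kernel and sum: 7·3 + 5·1 + 10·2 + 11·1 + 3·1 + 12·-1 + 11·-2 + 2·1.
Output[0,1]: The receptive field on the input at this output position is [5 4 6 / 3 12 2 / 2 8 12]. Elementwise product with the kernel and sum: 5·3 + 6·1 + 3·2 + 12·1 + 2·1 + 2·-1 + 8·-2 + 12·1.

28 35
44 46
47 47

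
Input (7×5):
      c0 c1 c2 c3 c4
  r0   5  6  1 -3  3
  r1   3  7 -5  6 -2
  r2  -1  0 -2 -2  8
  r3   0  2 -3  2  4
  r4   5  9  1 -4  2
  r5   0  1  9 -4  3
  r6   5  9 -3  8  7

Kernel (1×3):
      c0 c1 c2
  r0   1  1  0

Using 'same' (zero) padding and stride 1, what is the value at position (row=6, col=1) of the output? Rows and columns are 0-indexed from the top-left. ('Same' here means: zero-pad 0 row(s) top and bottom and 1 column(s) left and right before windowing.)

The receptive field on the zero-padded input at this output position is [5 9 -3]. Elementwise product with the kernel and sum: 5·1 + 9·1.

14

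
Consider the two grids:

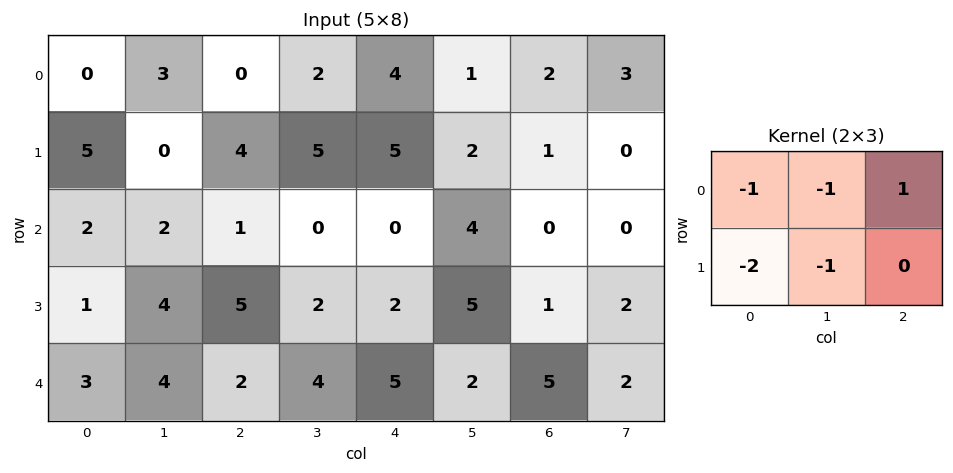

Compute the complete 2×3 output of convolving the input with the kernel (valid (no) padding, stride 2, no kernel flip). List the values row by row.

-13 -11 -15
-9 -13 -13

Output[0,0]: The receptive field on the input at this output position is [0 3 0 / 5 0 4]. Elementwise product with the kernel and sum: 0·-1 + 3·-1 + 0·1 + 5·-2 + 0·-1.
Output[0,1]: The receptive field on the input at this output position is [0 2 4 / 4 5 5]. Elementwise product with the kernel and sum: 0·-1 + 2·-1 + 4·1 + 4·-2 + 5·-1.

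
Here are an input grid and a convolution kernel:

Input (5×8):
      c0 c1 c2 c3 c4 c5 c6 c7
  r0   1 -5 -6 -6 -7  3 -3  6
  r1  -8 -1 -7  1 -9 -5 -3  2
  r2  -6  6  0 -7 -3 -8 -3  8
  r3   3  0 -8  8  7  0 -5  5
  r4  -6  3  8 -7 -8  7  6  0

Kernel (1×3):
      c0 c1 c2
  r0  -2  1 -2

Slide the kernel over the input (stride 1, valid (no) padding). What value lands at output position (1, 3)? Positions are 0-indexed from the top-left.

The receptive field on the input at this output position is [1 -9 -5]. Elementwise product with the kernel and sum: 1·-2 + -9·1 + -5·-2.

-1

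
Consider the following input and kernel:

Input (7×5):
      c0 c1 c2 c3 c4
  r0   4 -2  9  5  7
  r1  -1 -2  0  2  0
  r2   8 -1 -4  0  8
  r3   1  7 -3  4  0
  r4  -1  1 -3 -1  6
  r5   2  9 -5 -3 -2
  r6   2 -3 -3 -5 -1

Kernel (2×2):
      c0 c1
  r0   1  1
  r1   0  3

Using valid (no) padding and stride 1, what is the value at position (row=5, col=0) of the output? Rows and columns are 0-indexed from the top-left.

The receptive field on the input at this output position is [2 9 / 2 -3]. Elementwise product with the kernel and sum: 2·1 + 9·1 + -3·3.

2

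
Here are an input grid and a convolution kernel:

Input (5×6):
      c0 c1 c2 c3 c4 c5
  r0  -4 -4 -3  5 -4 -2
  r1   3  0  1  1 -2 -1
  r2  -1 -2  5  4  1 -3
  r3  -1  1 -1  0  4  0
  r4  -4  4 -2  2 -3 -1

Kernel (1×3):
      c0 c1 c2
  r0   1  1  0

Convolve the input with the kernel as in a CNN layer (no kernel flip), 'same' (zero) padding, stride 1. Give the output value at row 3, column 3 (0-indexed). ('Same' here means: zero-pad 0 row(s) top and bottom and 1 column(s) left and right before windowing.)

The receptive field on the zero-padded input at this output position is [-1 0 4]. Elementwise product with the kernel and sum: -1·1 + 0·1.

-1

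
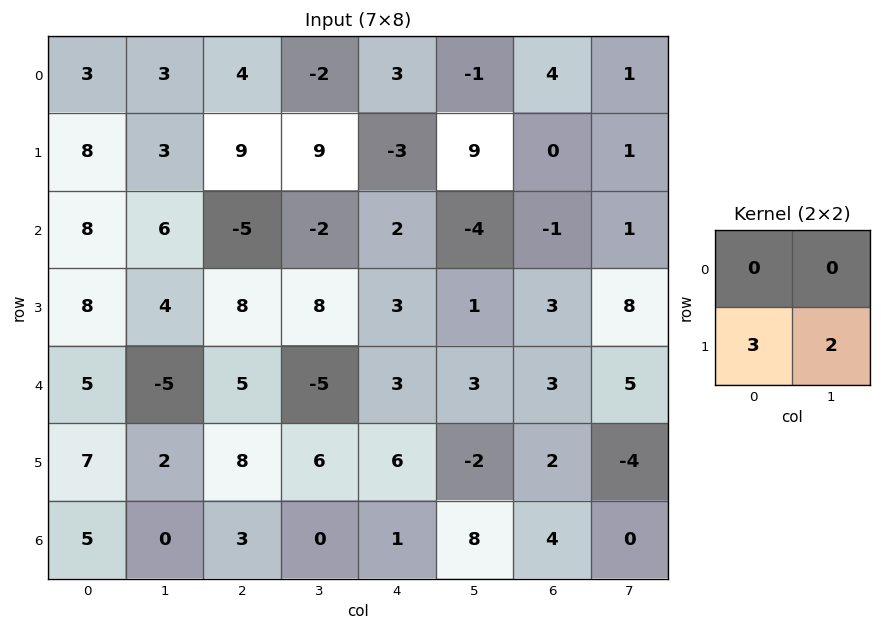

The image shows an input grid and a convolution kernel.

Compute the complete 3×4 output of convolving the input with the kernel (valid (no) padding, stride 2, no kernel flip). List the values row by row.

Output[0,0]: The receptive field on the input at this output position is [3 3 / 8 3]. Elementwise product with the kernel and sum: 8·3 + 3·2.

30 45 9 2
32 40 11 25
25 36 14 -2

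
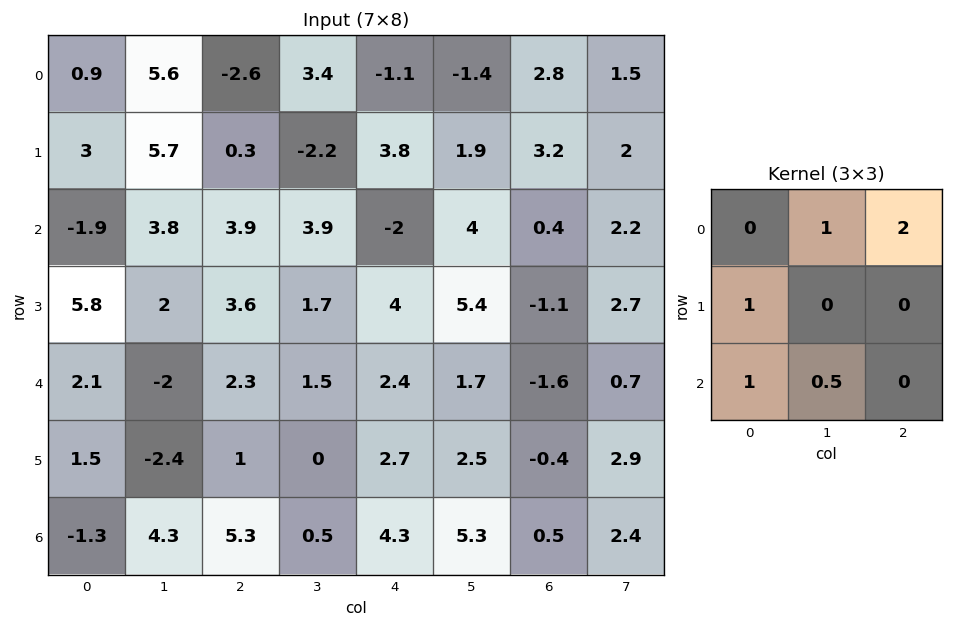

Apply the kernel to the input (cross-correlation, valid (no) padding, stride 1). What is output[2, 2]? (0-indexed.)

The receptive field on the input at this output position is [3.9 3.9 -2 / 3.6 1.7 4 / 2.3 1.5 2.4]. Elementwise product with the kernel and sum: 3.9·1 + -2·2 + 3.6·1 + 2.3·1 + 1.5·0.5.

6.55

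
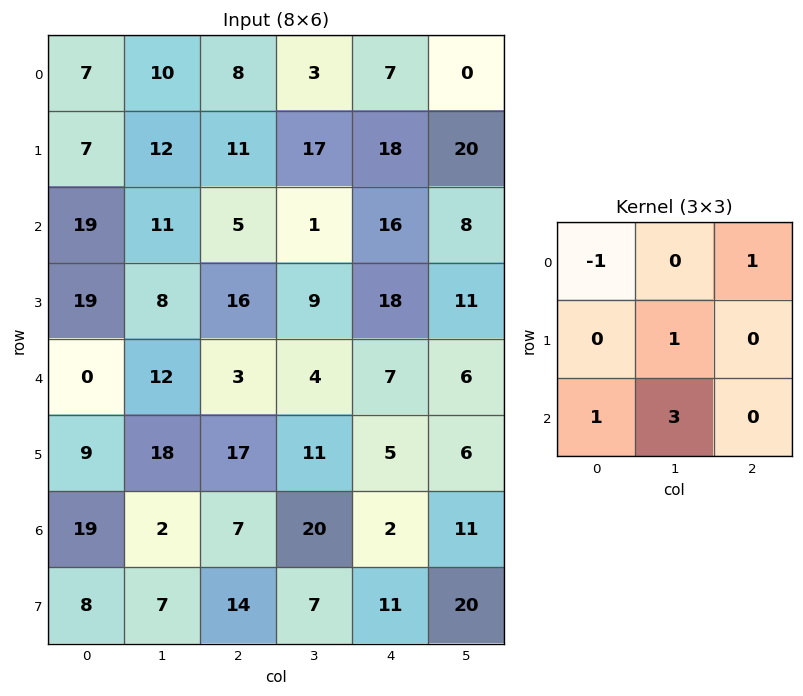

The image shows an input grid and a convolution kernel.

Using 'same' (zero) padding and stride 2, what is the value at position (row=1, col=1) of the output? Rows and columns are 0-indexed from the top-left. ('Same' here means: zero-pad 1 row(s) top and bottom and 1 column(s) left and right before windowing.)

66

The receptive field on the zero-padded input at this output position is [12 11 17 / 11 5 1 / 8 16 9]. Elementwise product with the kernel and sum: 12·-1 + 17·1 + 5·1 + 8·1 + 16·3.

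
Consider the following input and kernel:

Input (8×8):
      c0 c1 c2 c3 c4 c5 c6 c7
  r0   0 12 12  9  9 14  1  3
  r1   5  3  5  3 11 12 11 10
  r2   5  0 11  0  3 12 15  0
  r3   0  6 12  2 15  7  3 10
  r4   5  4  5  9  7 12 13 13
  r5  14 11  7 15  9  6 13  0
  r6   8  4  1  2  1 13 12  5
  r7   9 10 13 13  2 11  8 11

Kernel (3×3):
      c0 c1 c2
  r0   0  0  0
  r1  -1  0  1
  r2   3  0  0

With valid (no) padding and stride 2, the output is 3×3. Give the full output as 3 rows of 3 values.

15 39 9
27 18 9
17 5 7

Output[0,0]: The receptive field on the input at this output position is [0 12 12 / 5 3 5 / 5 0 11]. Elementwise product with the kernel and sum: 5·-1 + 5·1 + 5·3.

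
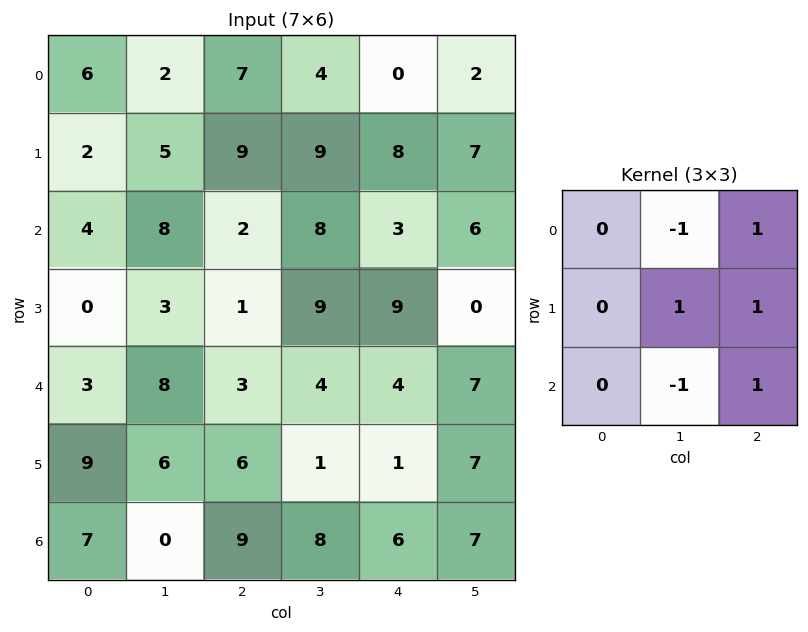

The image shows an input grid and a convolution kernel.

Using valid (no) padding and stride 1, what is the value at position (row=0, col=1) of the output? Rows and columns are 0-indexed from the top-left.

21

The receptive field on the input at this output position is [2 7 4 / 5 9 9 / 8 2 8]. Elementwise product with the kernel and sum: 7·-1 + 4·1 + 9·1 + 9·1 + 2·-1 + 8·1.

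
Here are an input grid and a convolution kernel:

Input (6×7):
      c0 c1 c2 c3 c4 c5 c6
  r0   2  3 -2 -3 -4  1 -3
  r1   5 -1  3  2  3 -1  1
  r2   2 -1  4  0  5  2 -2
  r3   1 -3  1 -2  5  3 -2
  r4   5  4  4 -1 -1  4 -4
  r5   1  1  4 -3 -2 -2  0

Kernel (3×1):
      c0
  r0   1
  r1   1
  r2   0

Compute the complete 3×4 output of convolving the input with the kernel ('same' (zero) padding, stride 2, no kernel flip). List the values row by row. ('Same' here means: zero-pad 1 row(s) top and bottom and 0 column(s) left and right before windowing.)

Output[0,0]: The receptive field on the zero-padded input at this output position is [0 / 2 / 5]. Elementwise product with the kernel and sum: 0·1 + 2·1.
Output[0,1]: The receptive field on the zero-padded input at this output position is [0 / -2 / 3]. Elementwise product with the kernel and sum: 0·1 + -2·1.

2 -2 -4 -3
7 7 8 -1
6 5 4 -6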